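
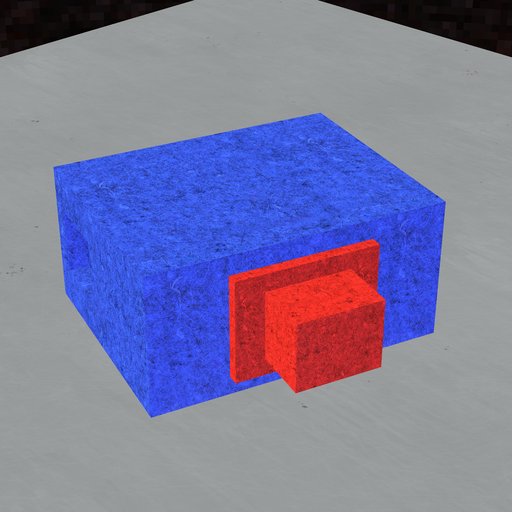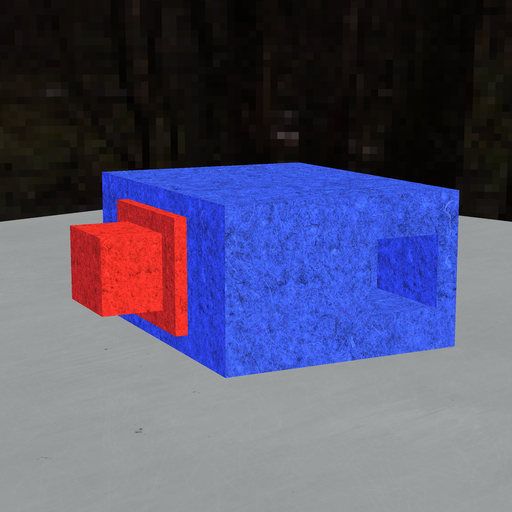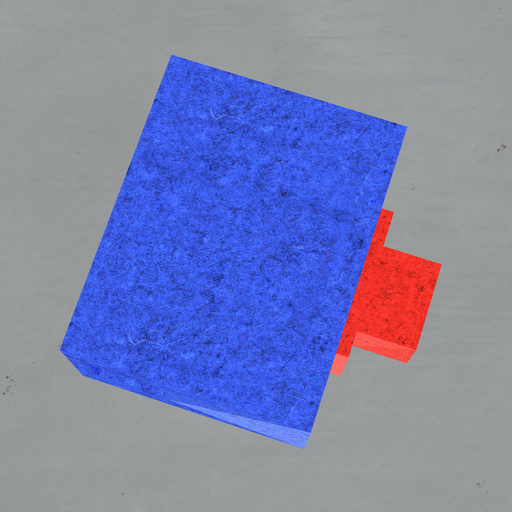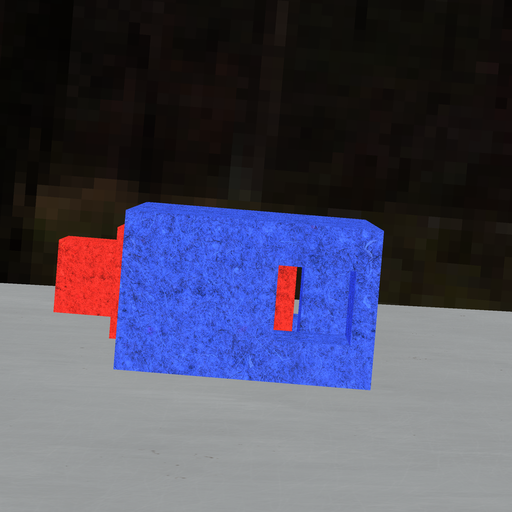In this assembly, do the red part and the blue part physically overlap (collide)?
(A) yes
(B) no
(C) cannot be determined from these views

(B) no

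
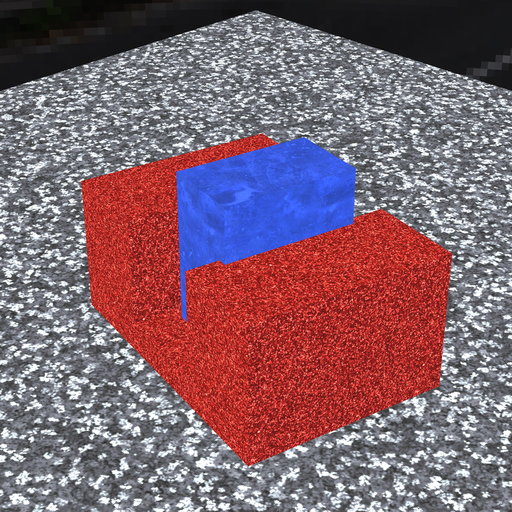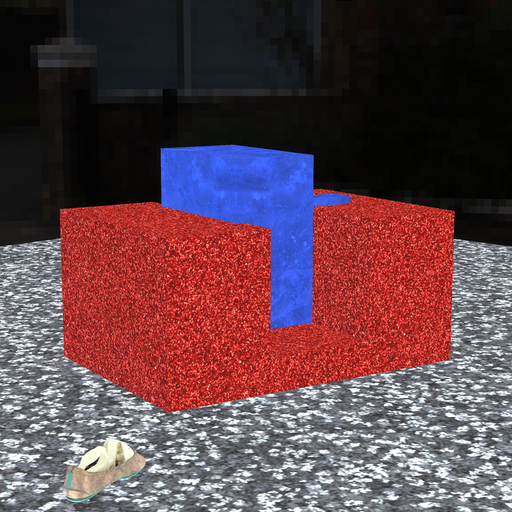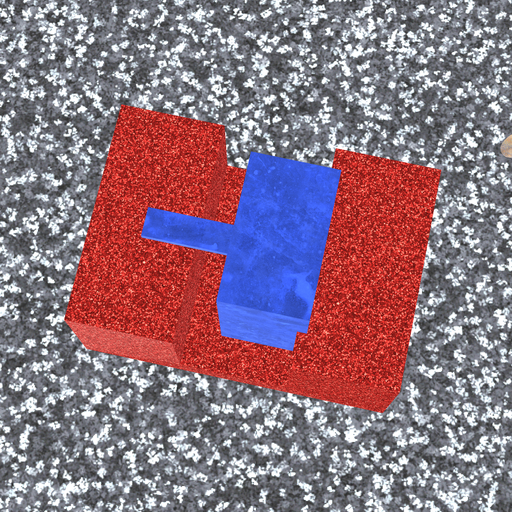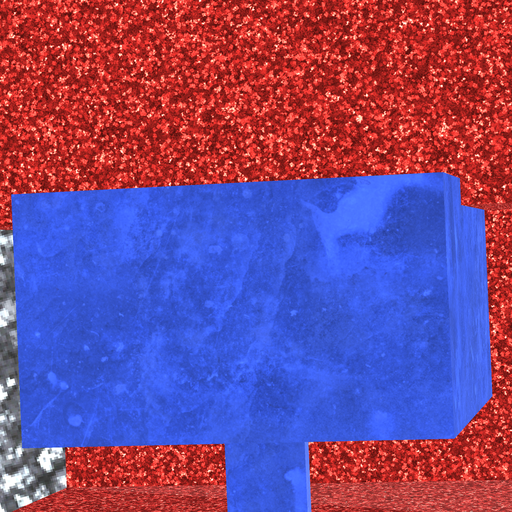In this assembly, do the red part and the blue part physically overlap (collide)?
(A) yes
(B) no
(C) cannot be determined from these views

(A) yes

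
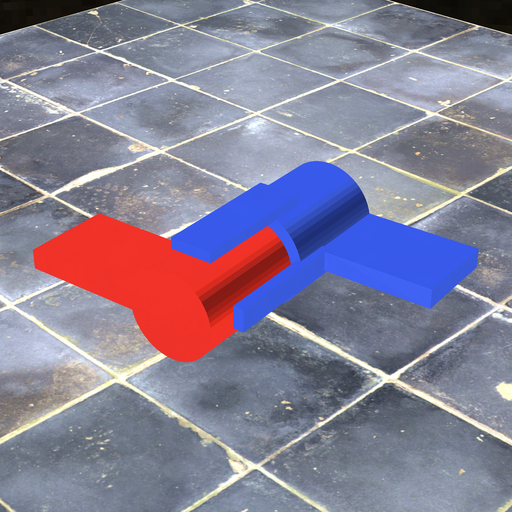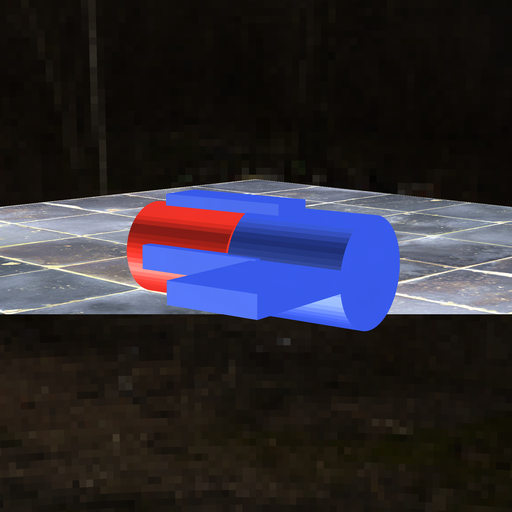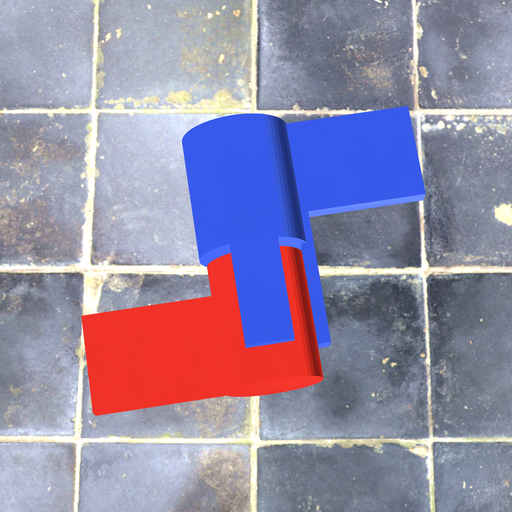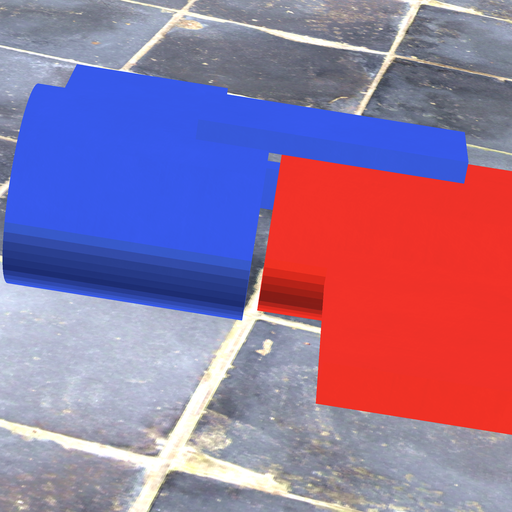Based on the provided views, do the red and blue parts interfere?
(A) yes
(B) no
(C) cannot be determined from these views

(B) no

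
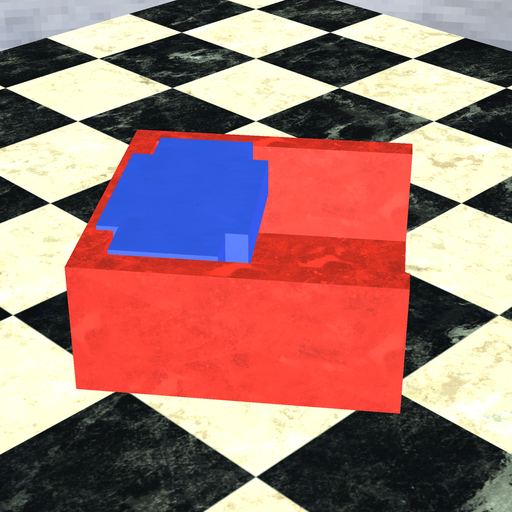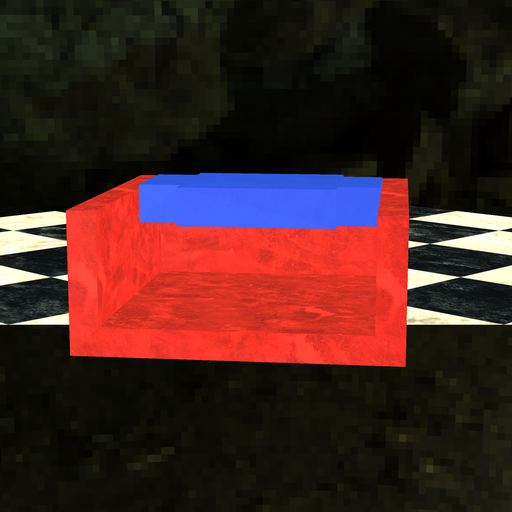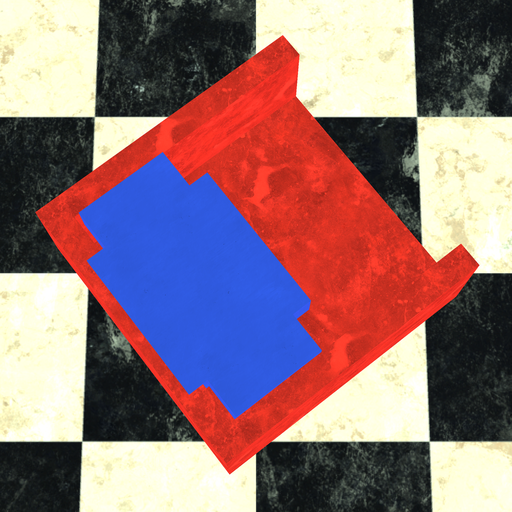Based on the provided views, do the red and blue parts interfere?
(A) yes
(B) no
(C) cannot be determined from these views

(A) yes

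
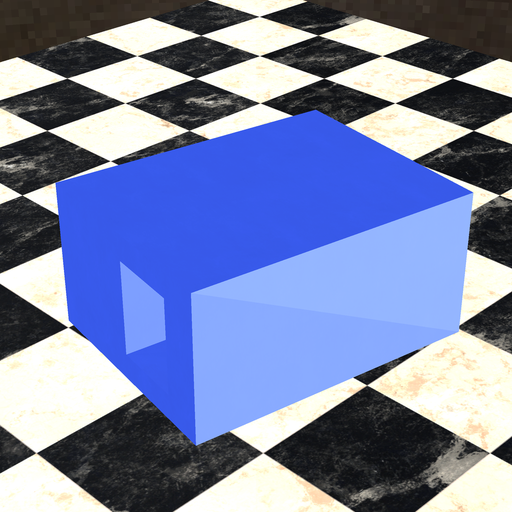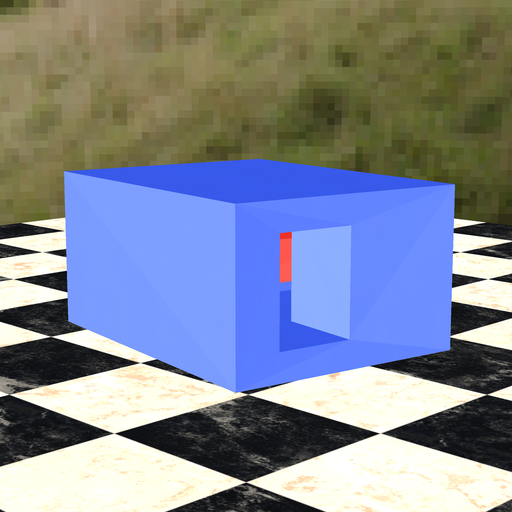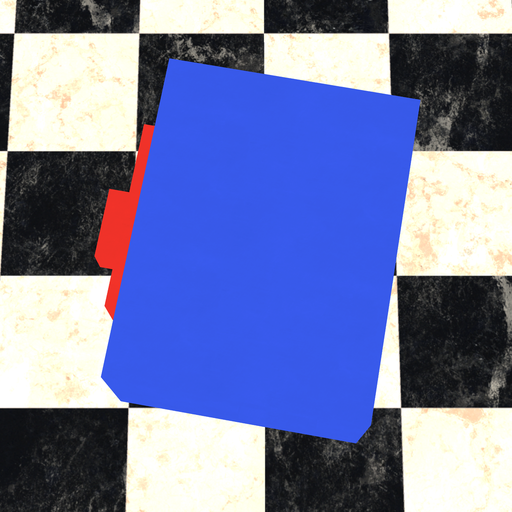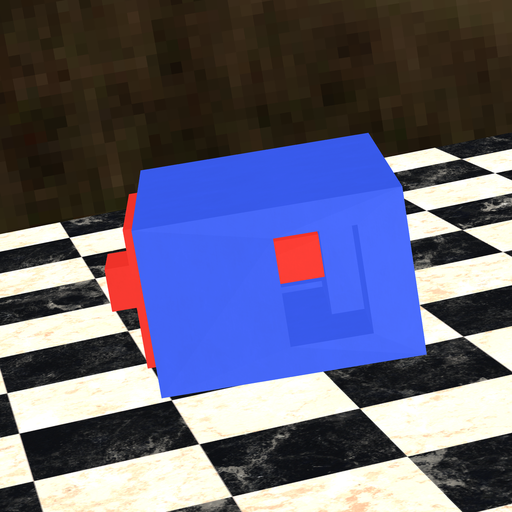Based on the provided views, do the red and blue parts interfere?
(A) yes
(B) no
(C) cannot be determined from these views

(A) yes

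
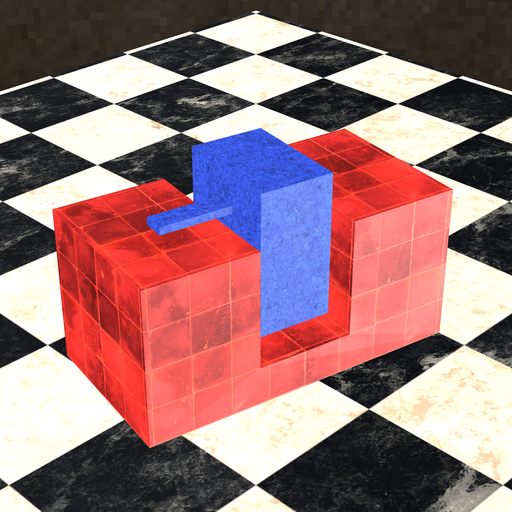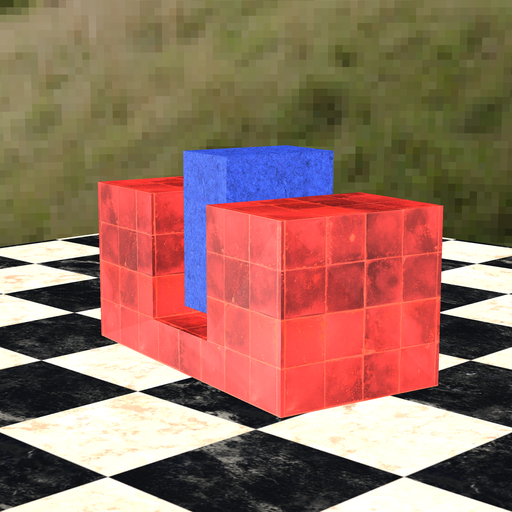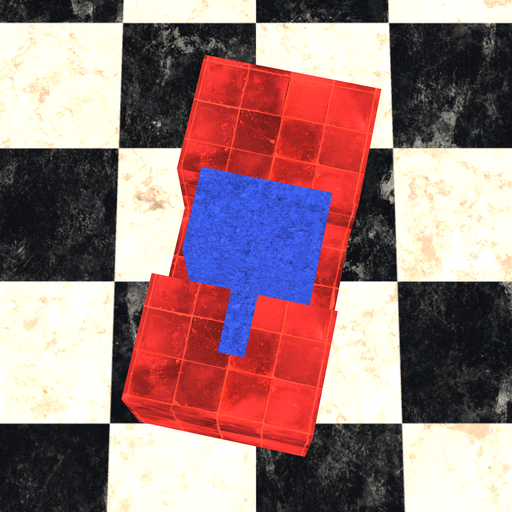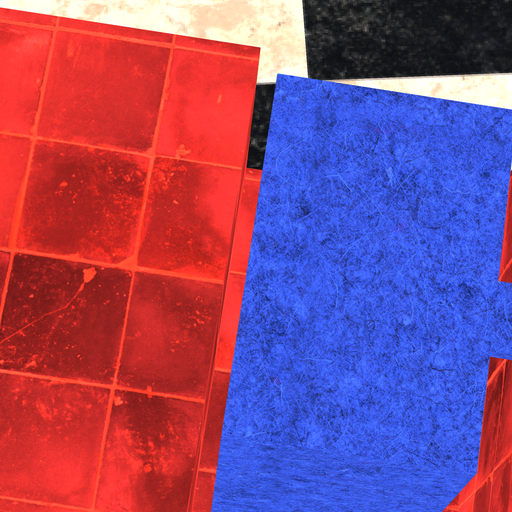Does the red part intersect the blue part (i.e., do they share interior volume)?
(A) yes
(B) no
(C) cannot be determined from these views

(B) no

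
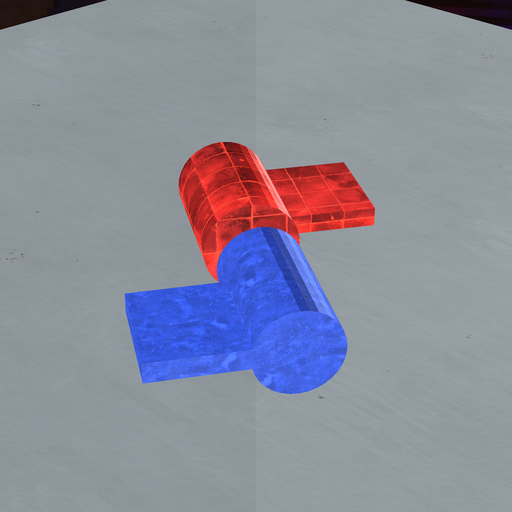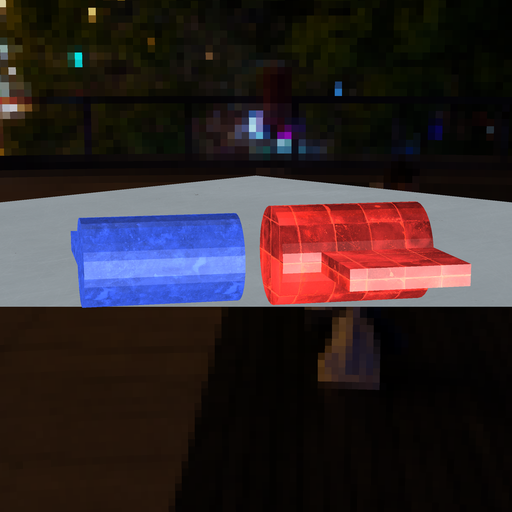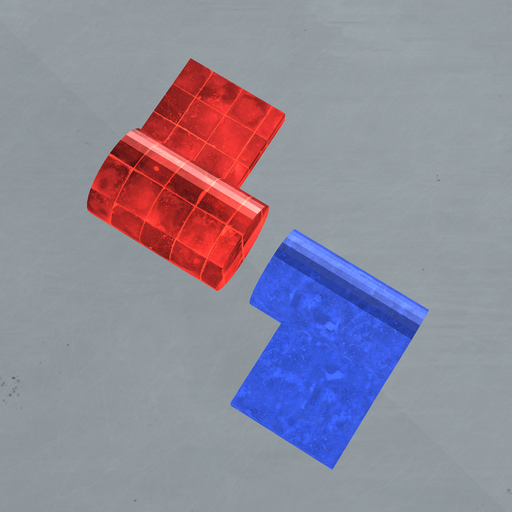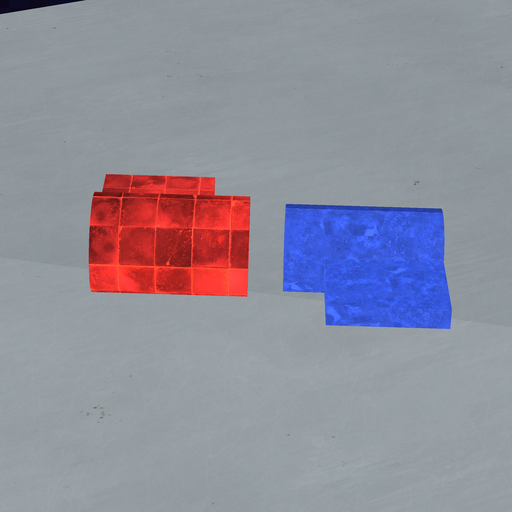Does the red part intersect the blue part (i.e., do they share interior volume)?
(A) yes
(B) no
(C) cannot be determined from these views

(B) no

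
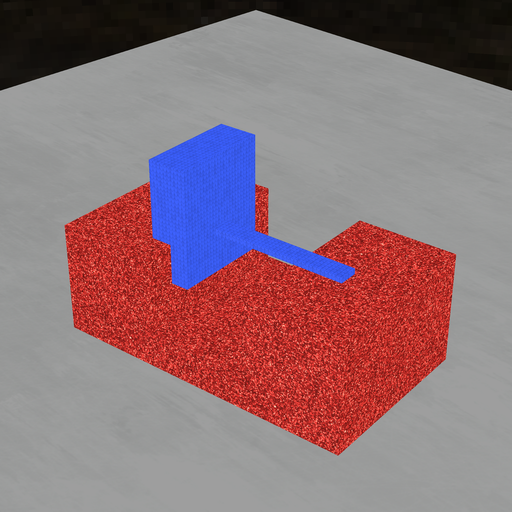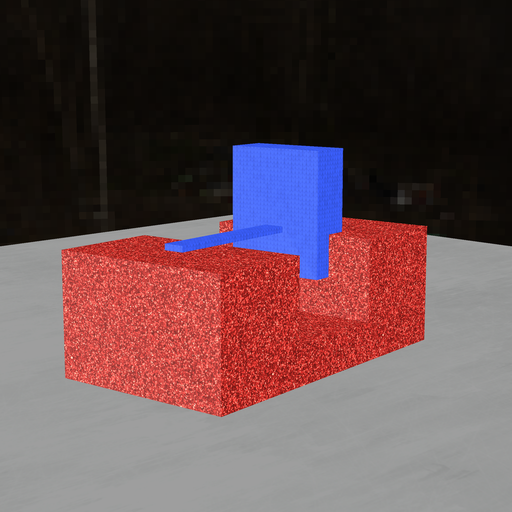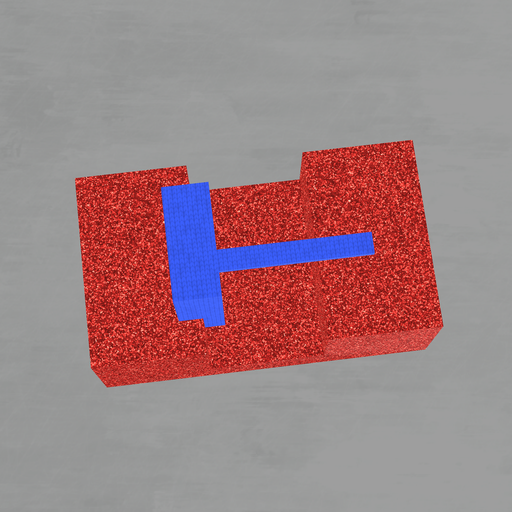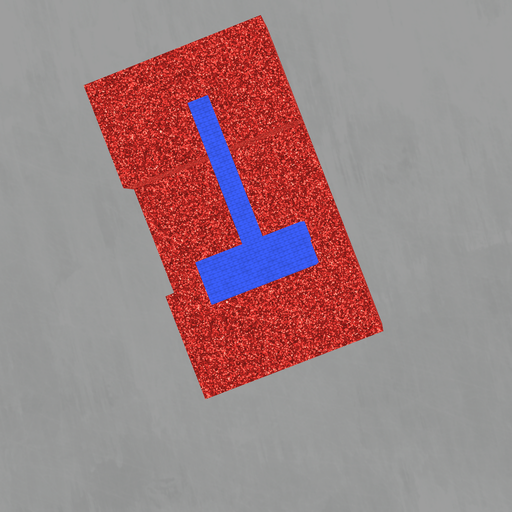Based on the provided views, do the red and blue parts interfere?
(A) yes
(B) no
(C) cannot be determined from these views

(A) yes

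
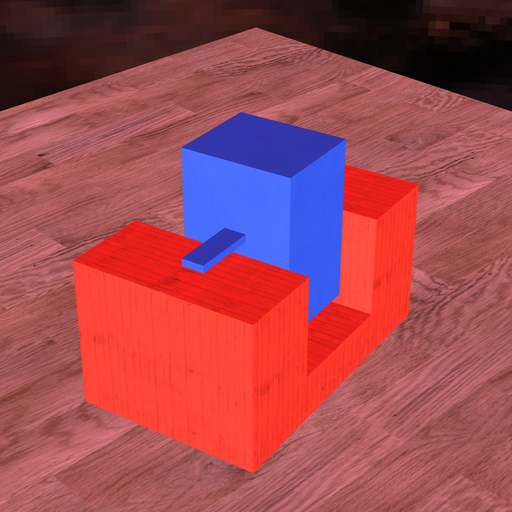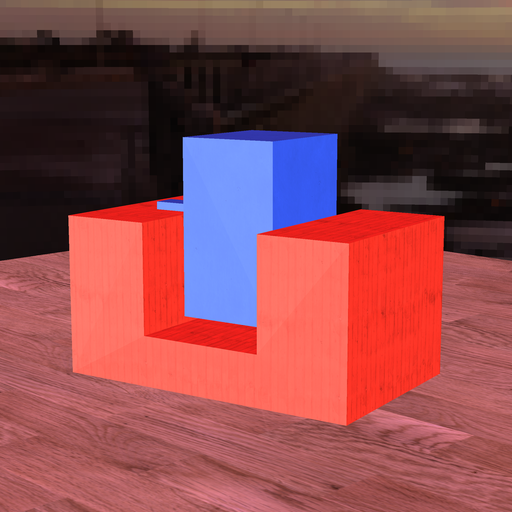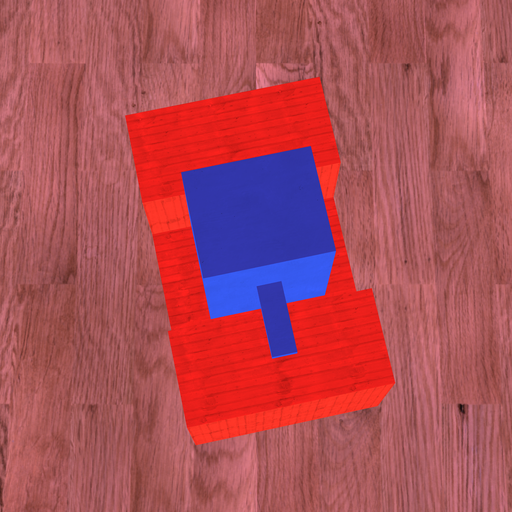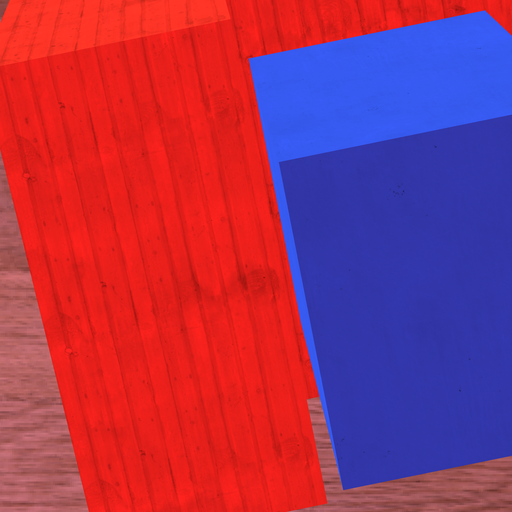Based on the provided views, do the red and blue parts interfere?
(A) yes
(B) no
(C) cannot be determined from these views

(B) no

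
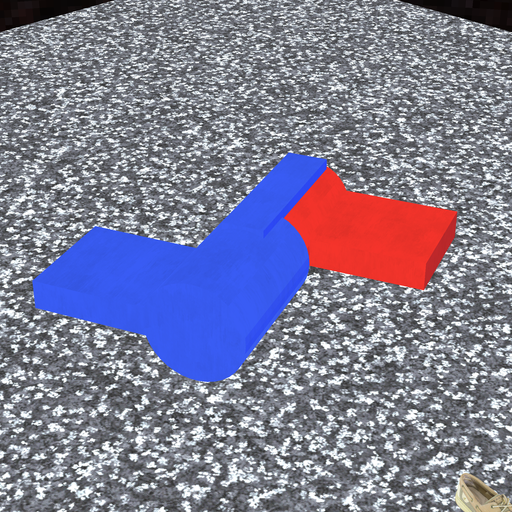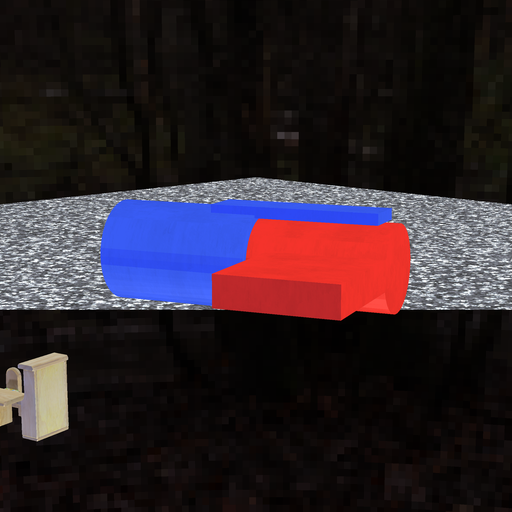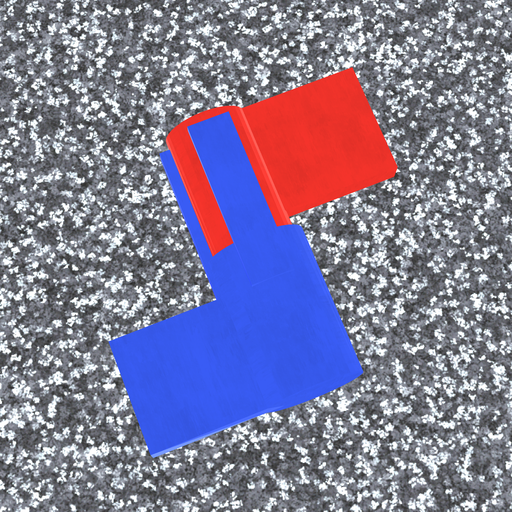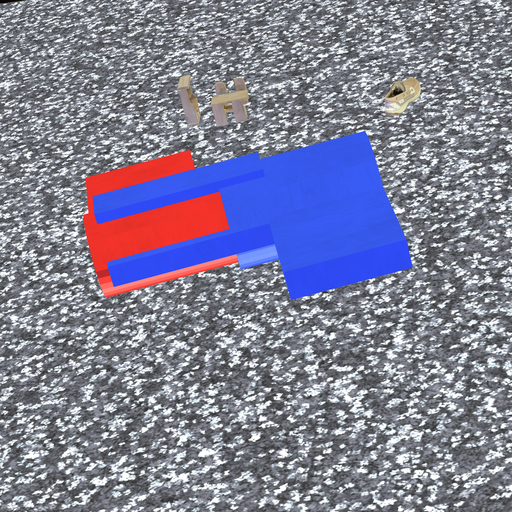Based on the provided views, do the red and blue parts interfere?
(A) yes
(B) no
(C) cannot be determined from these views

(A) yes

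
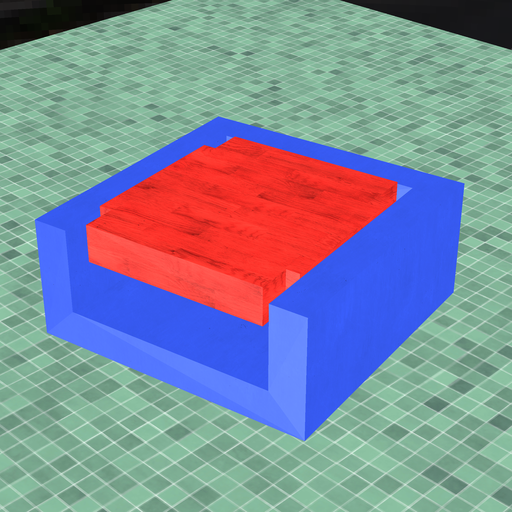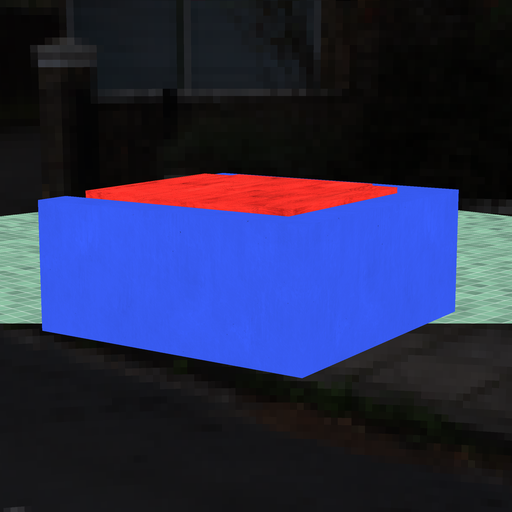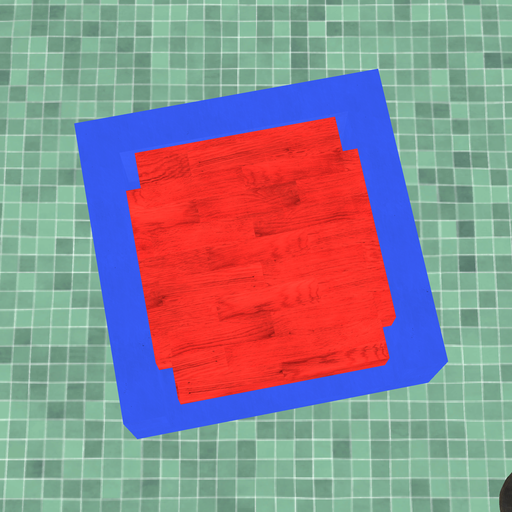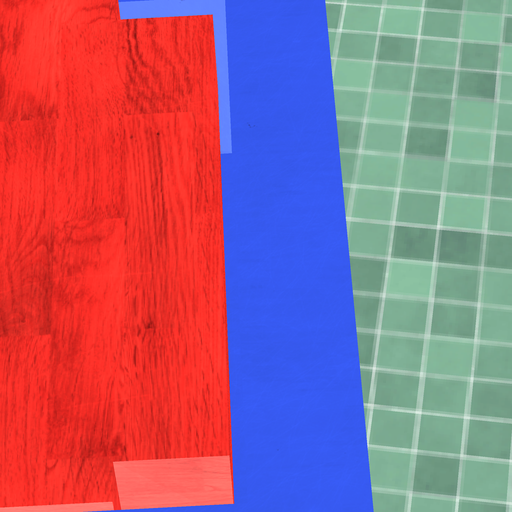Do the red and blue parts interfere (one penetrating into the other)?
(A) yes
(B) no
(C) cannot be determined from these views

(B) no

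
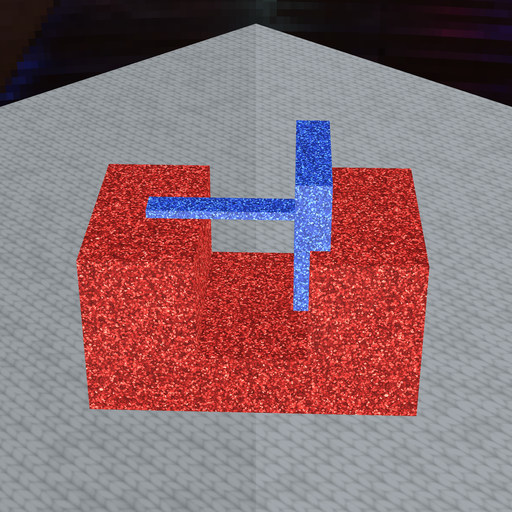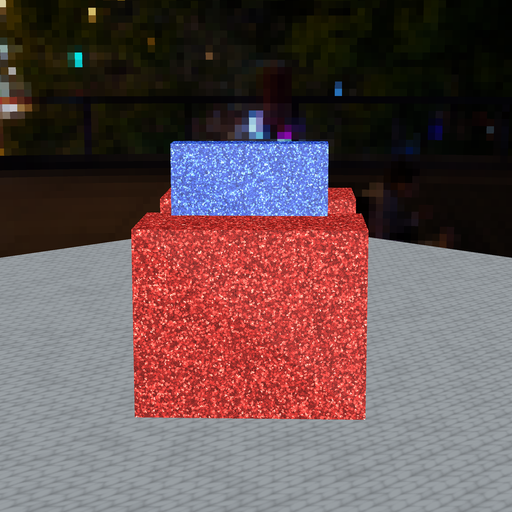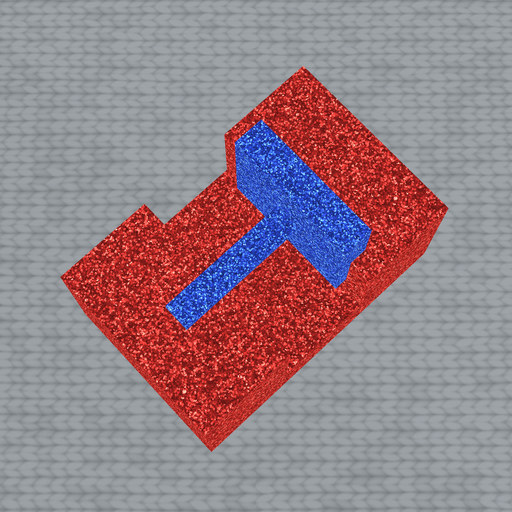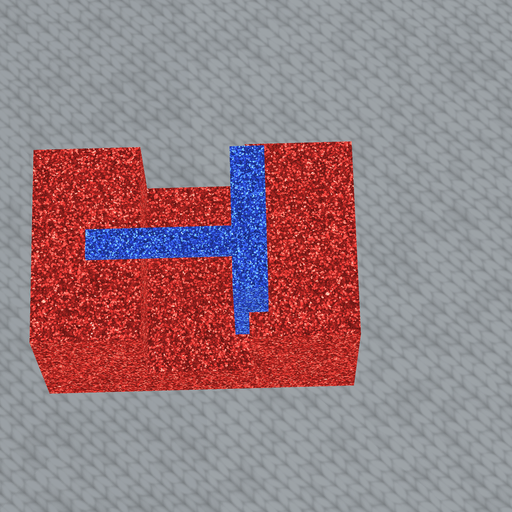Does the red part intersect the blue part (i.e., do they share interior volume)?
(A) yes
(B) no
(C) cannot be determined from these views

(A) yes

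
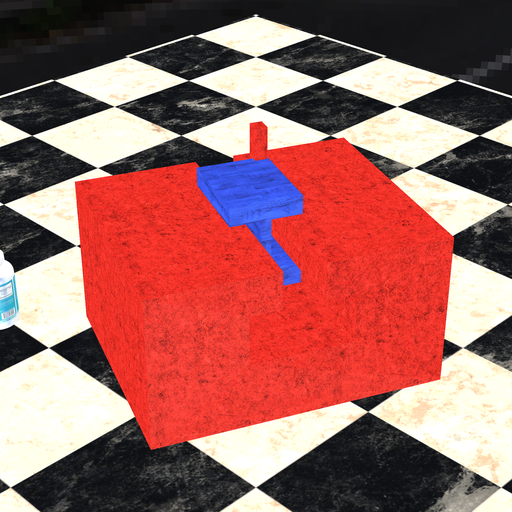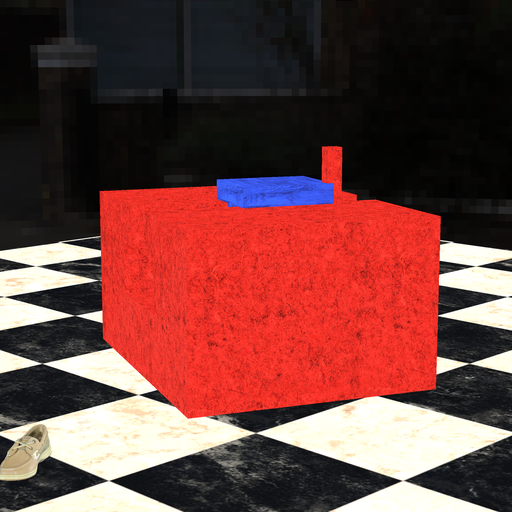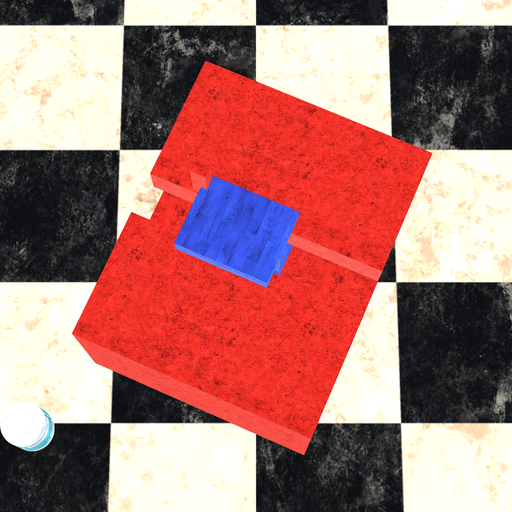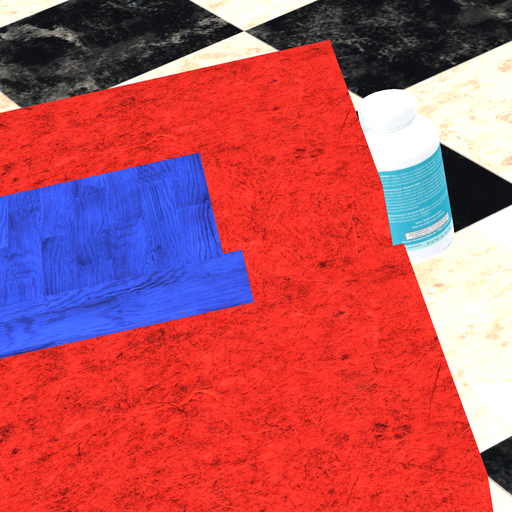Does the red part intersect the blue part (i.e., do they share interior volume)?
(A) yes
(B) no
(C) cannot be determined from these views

(A) yes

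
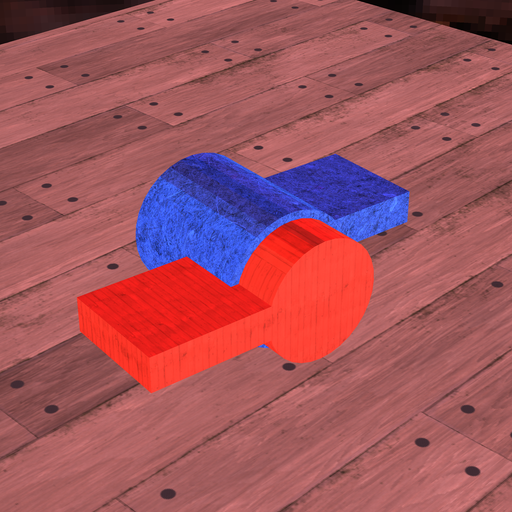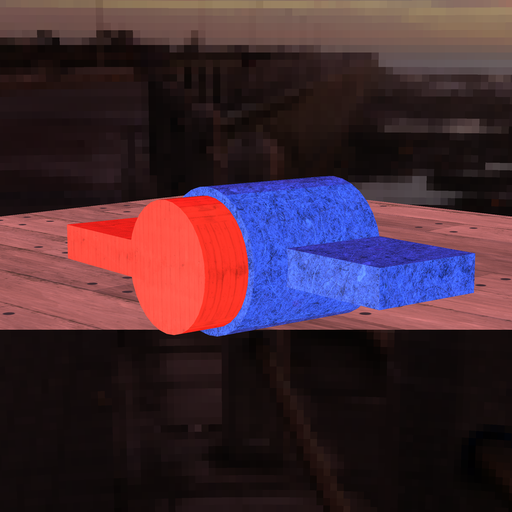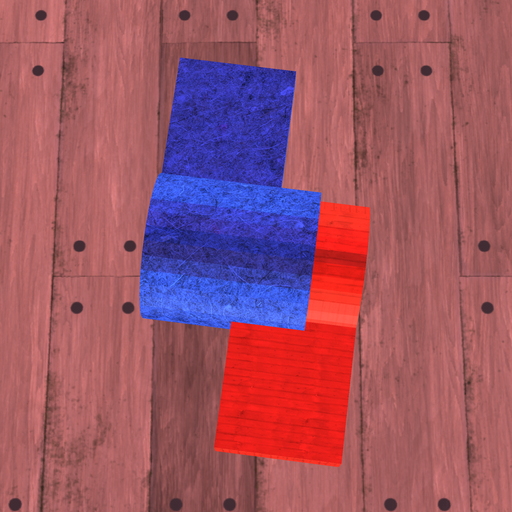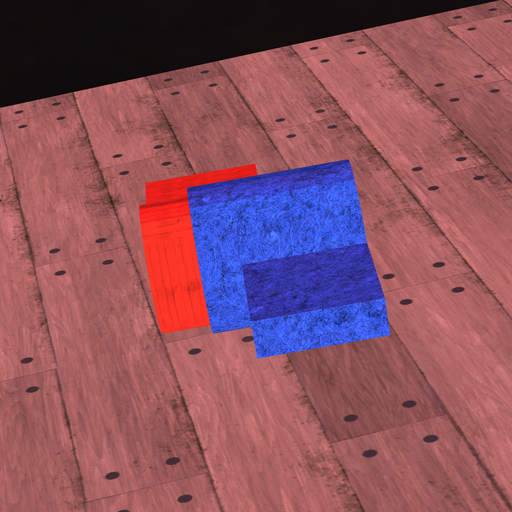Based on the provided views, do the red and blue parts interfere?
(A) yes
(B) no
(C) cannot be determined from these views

(A) yes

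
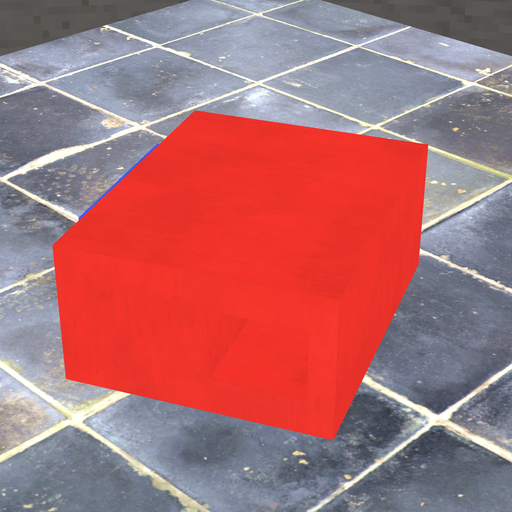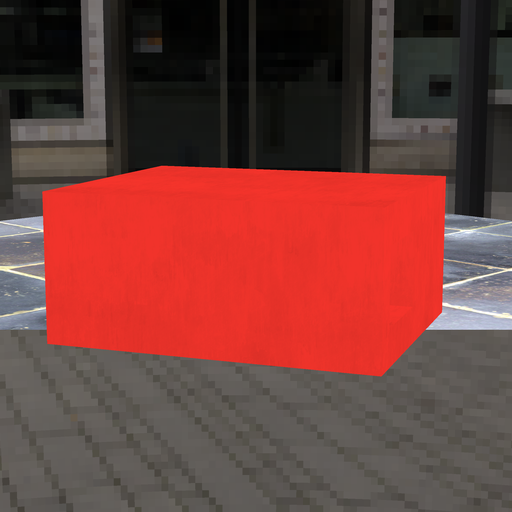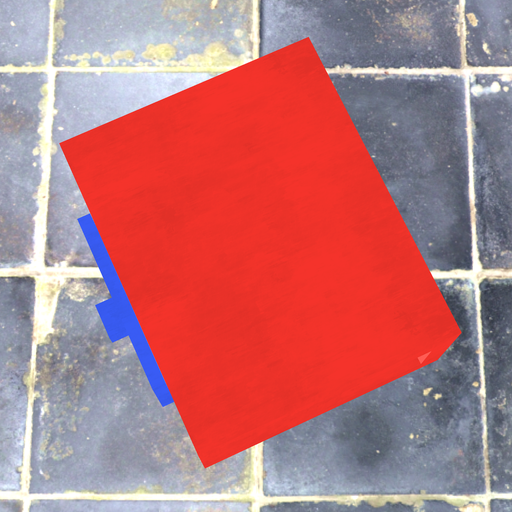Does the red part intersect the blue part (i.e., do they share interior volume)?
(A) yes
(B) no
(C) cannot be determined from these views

(C) cannot be determined from these views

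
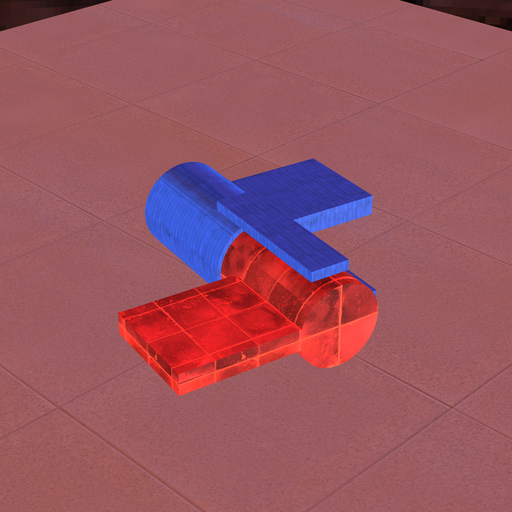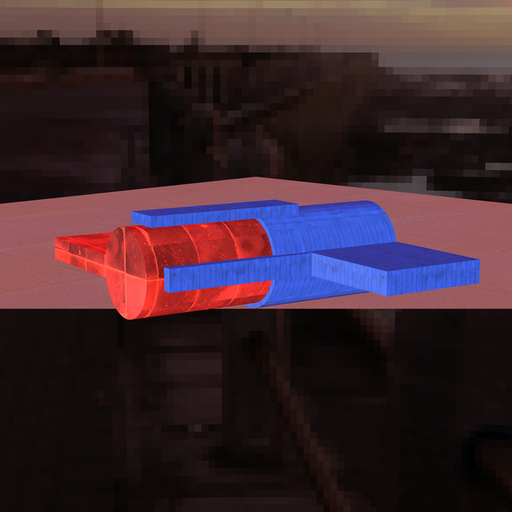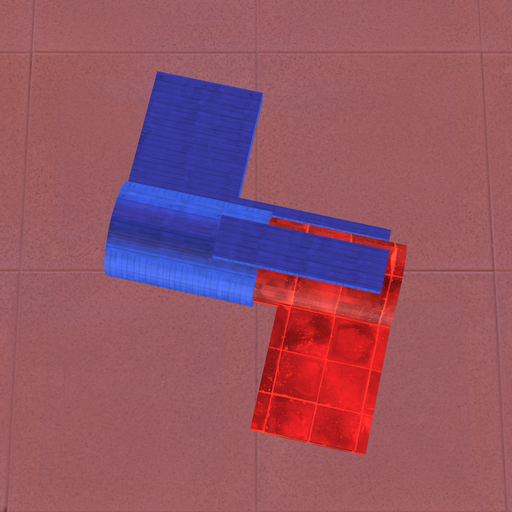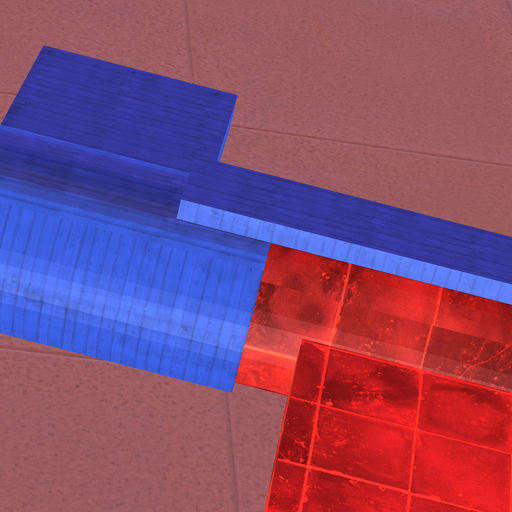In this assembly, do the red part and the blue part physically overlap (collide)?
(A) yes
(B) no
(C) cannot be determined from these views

(A) yes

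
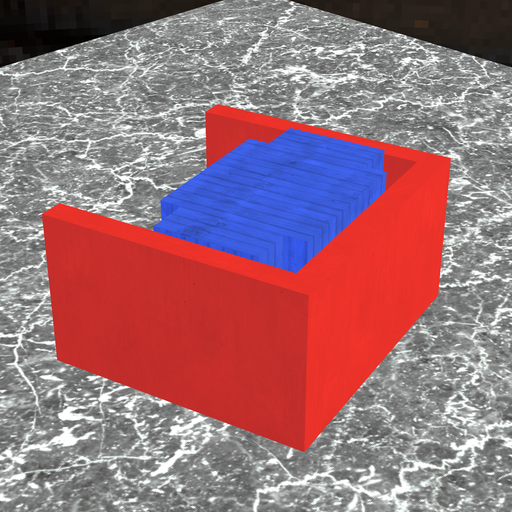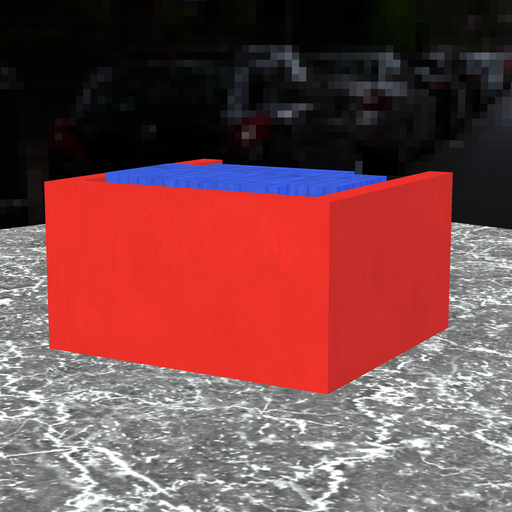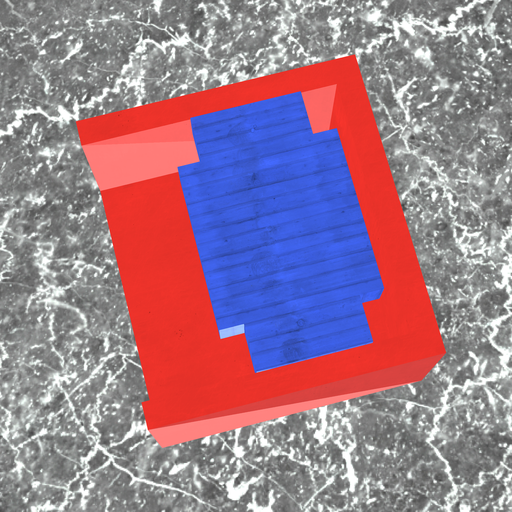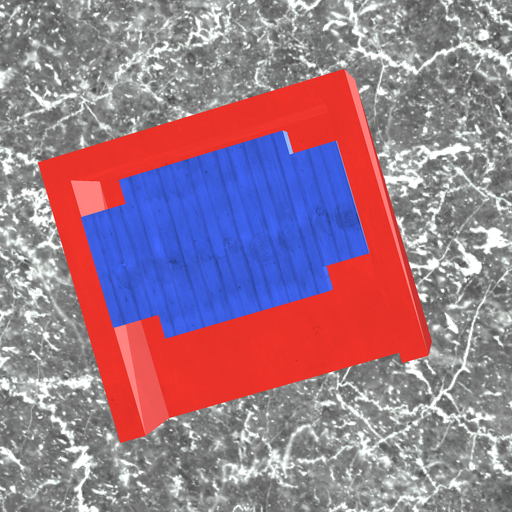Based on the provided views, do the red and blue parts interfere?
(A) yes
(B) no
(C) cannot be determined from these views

(B) no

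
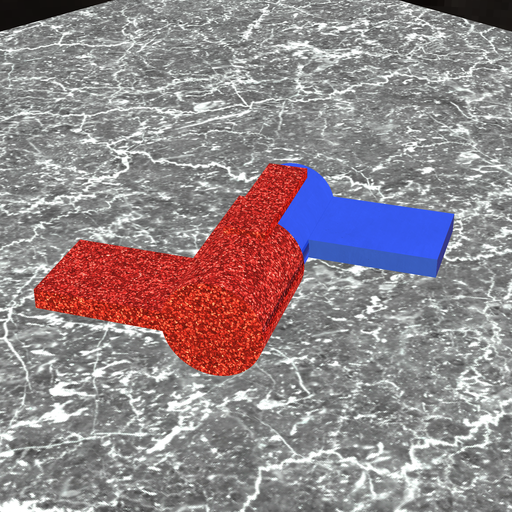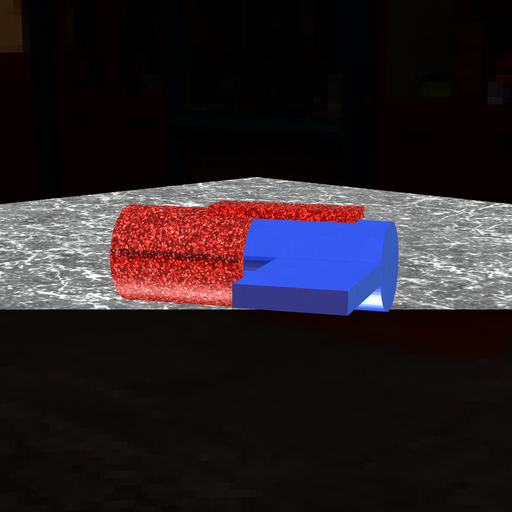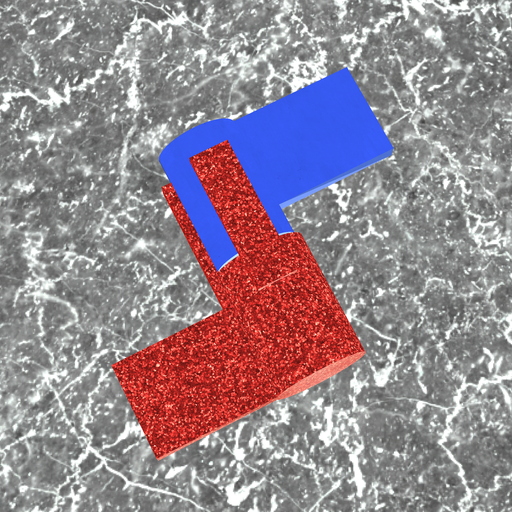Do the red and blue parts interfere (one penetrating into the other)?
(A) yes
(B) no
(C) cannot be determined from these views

(B) no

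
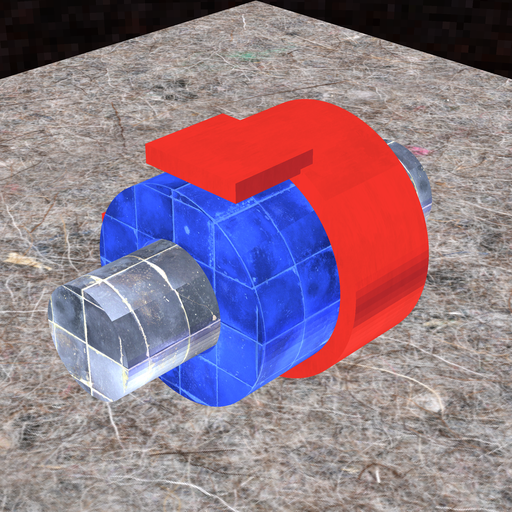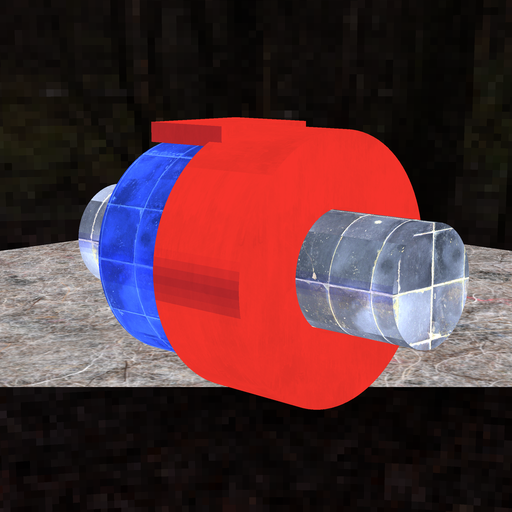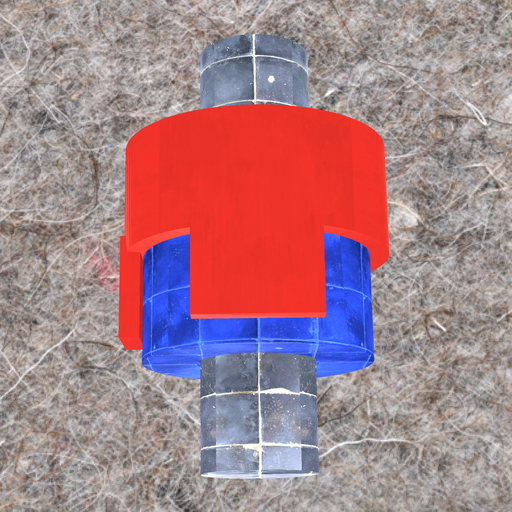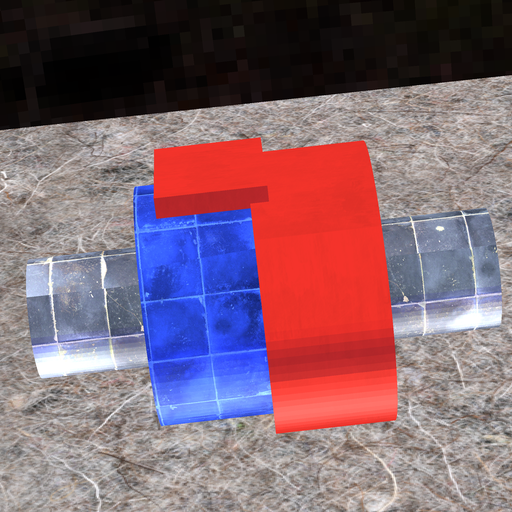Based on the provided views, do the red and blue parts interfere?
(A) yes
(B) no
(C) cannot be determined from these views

(A) yes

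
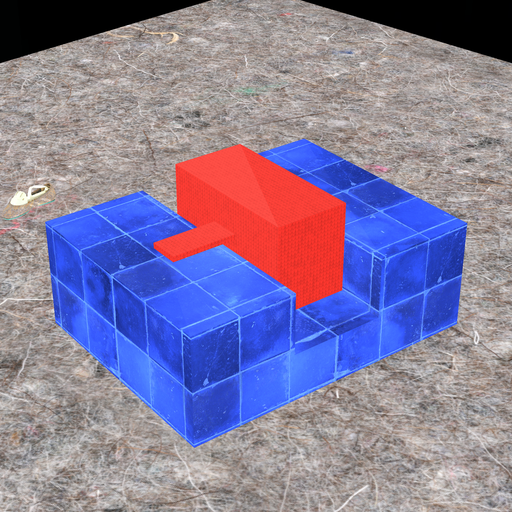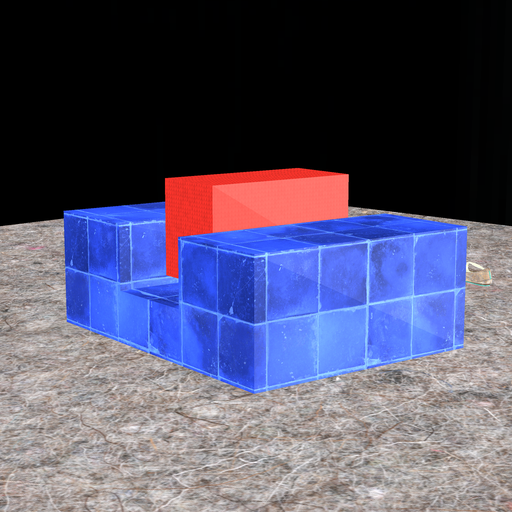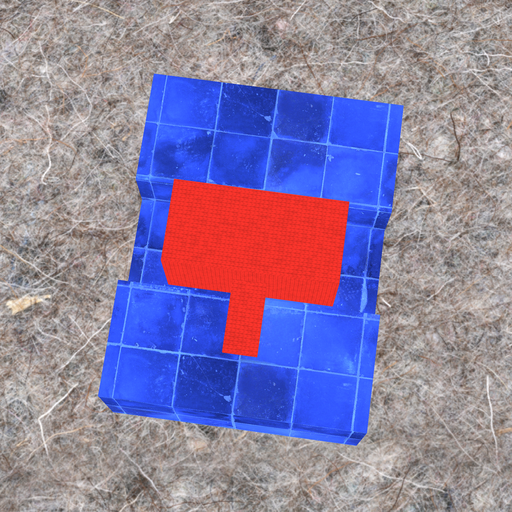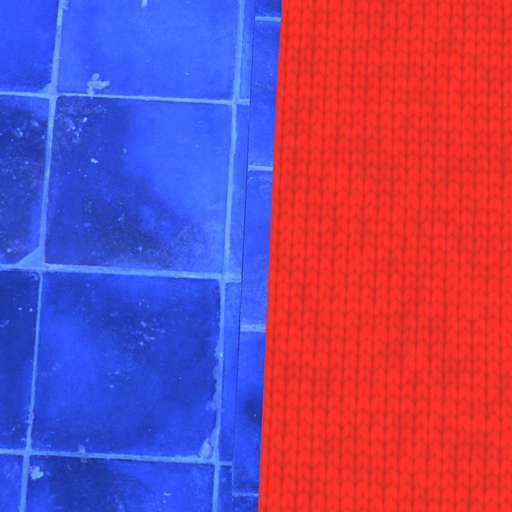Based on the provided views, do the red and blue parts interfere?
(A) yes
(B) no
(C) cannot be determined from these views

(B) no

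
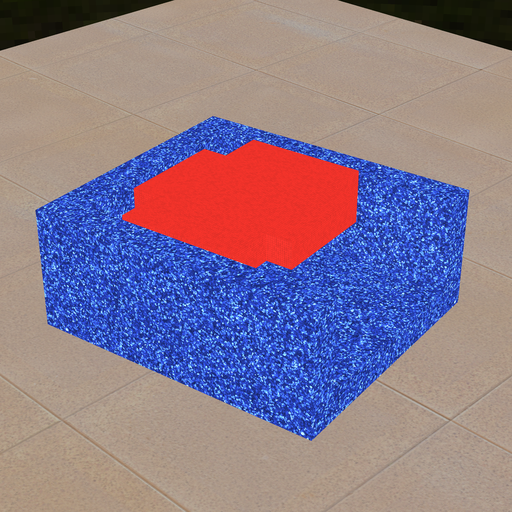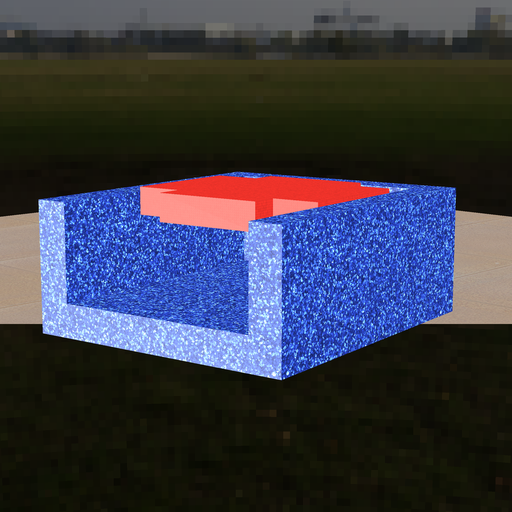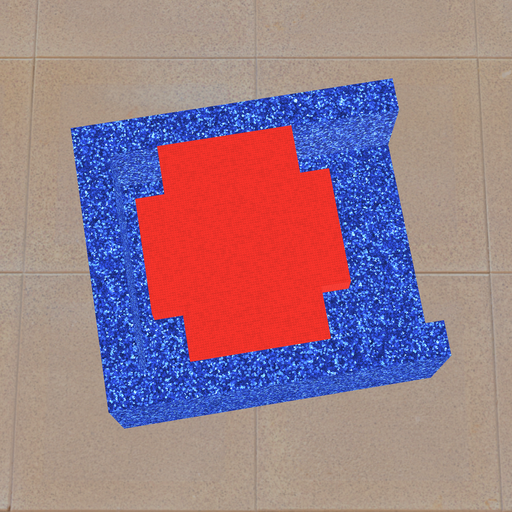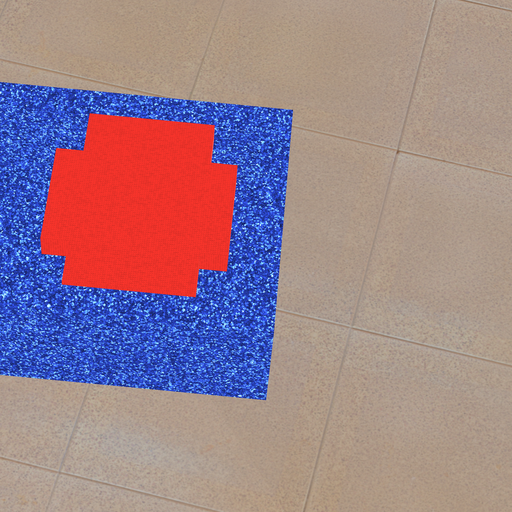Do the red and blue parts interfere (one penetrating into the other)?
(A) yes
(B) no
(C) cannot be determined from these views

(B) no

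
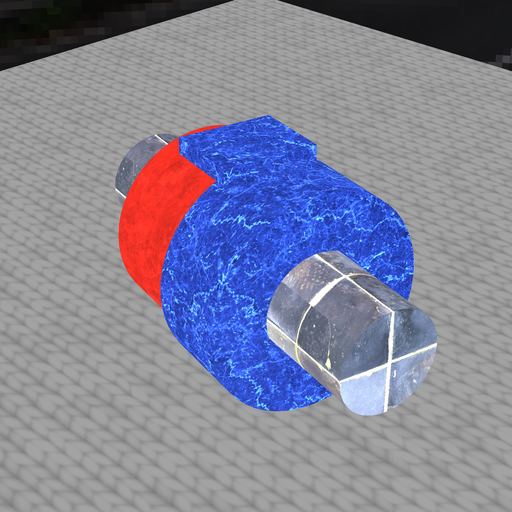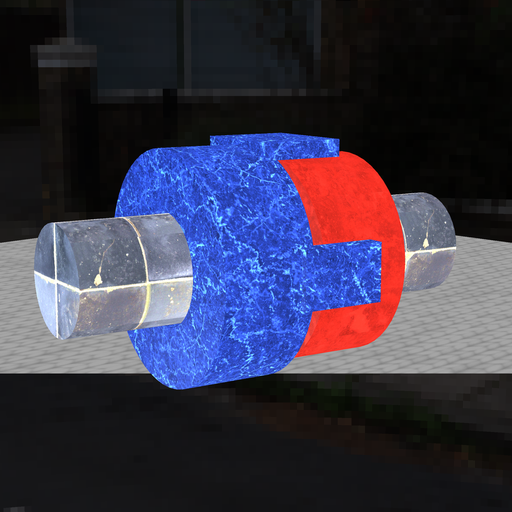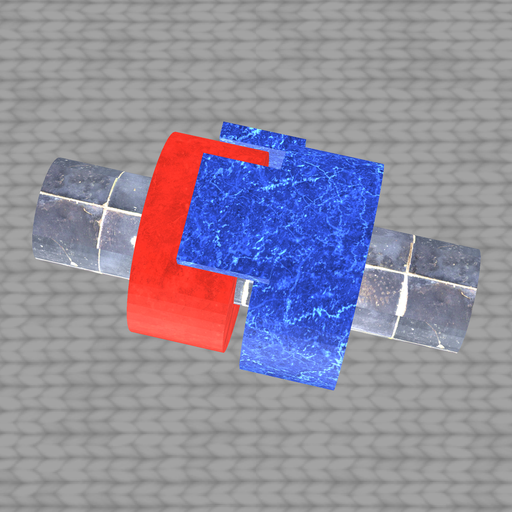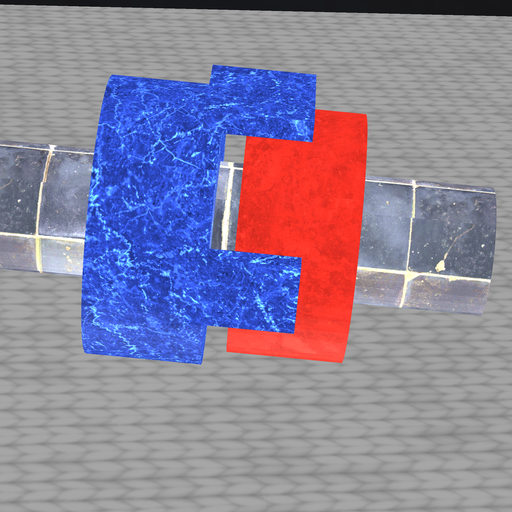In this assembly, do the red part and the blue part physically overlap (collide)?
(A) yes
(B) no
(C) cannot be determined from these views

(B) no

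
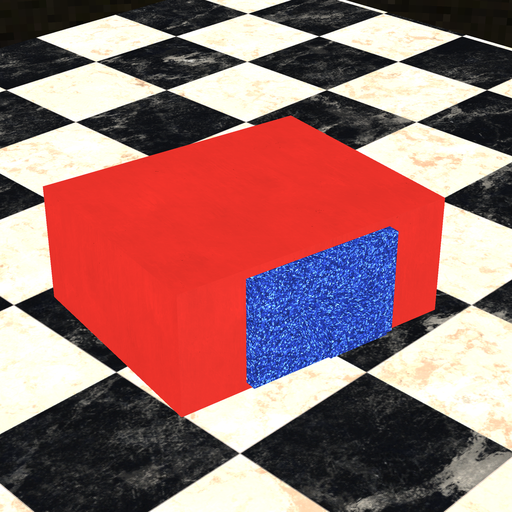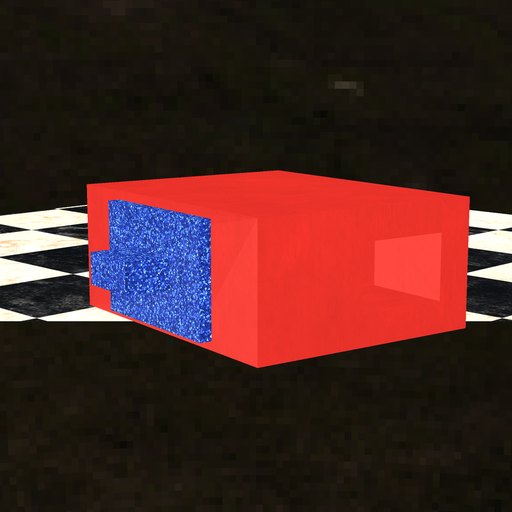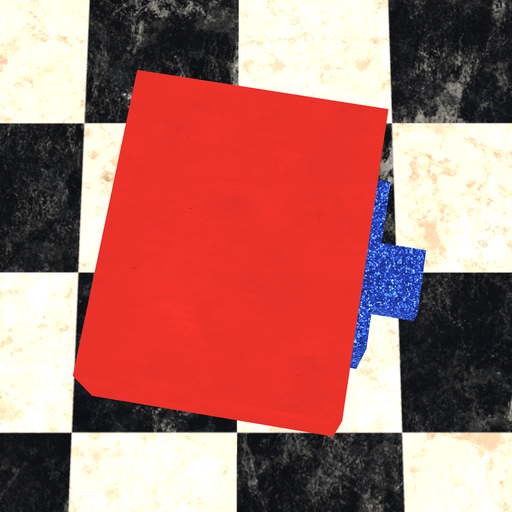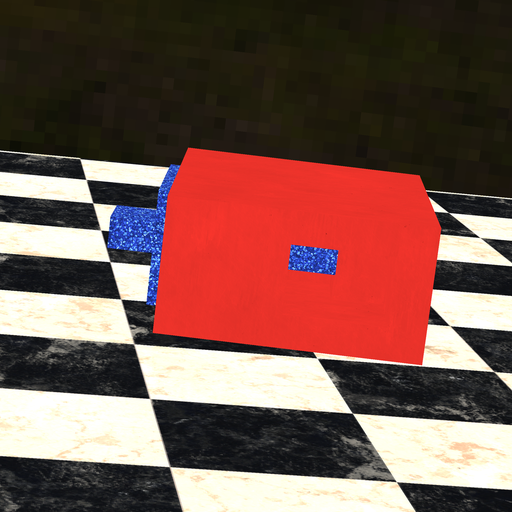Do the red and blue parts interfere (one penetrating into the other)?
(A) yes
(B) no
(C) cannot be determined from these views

(A) yes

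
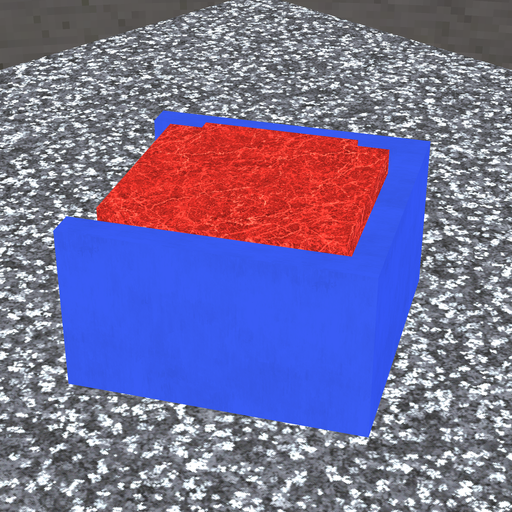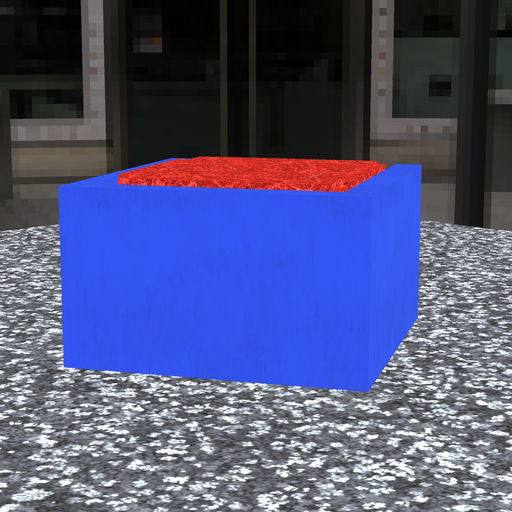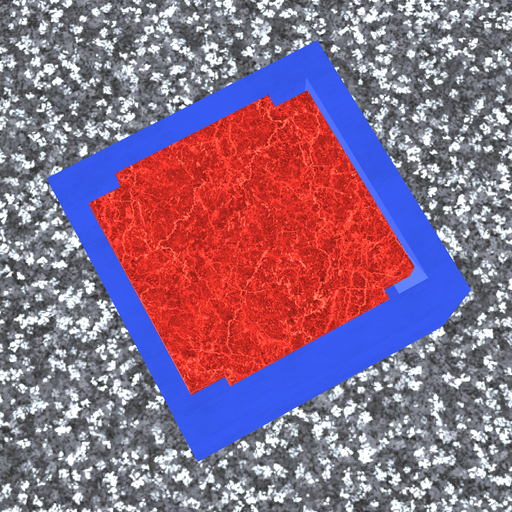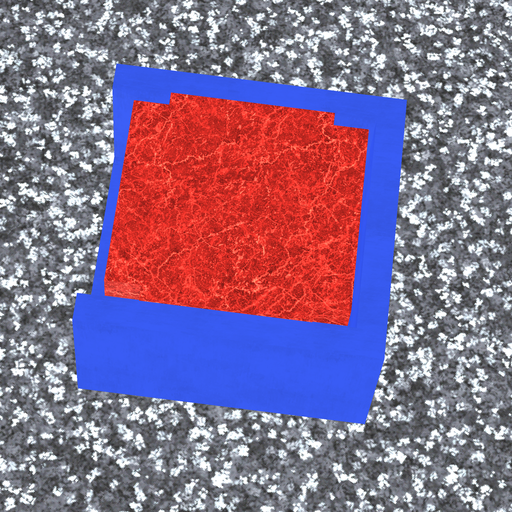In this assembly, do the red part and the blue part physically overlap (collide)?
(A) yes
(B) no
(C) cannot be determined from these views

(B) no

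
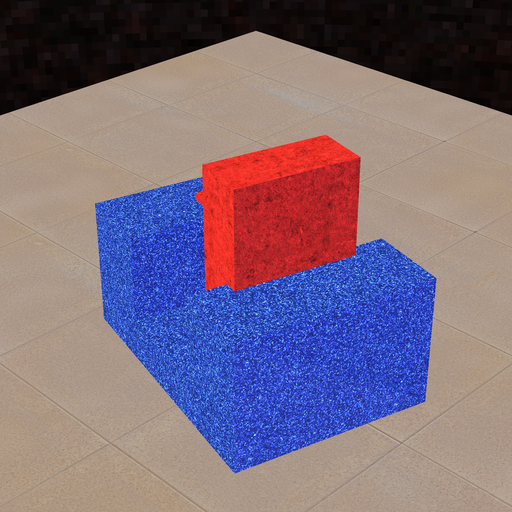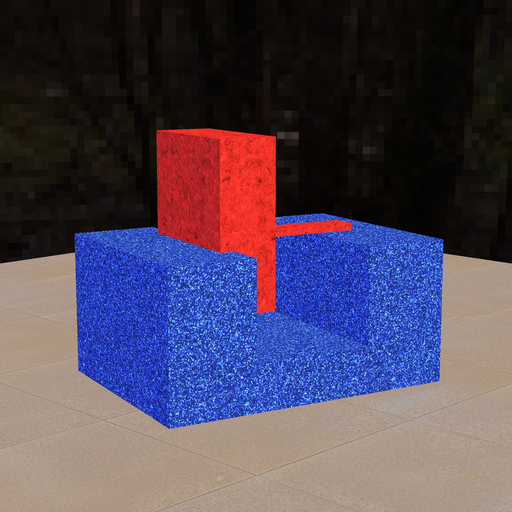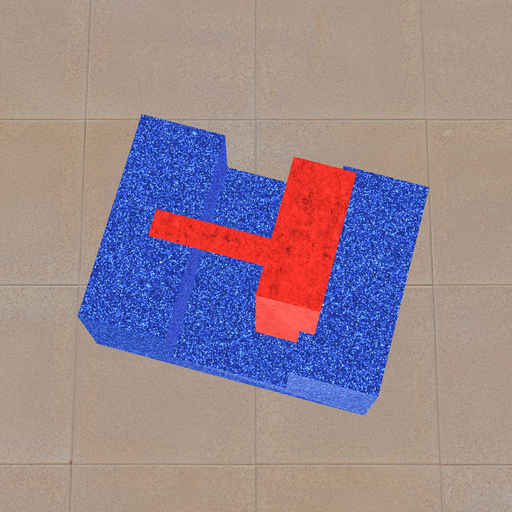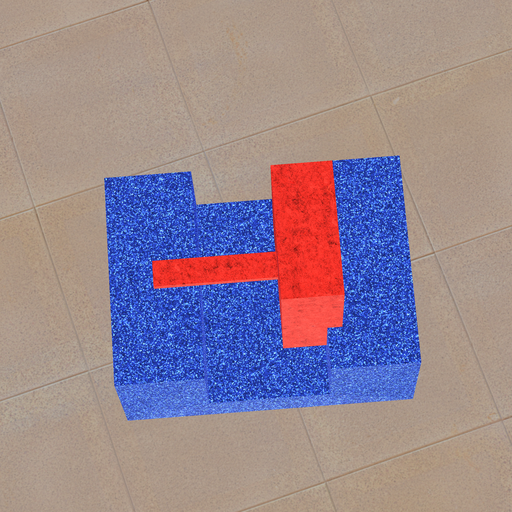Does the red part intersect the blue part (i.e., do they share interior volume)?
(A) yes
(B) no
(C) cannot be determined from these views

(A) yes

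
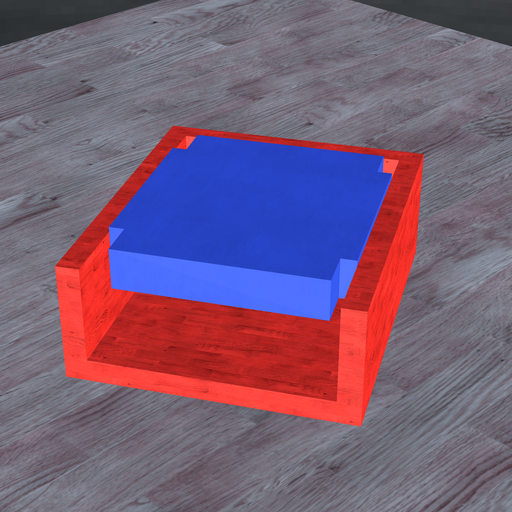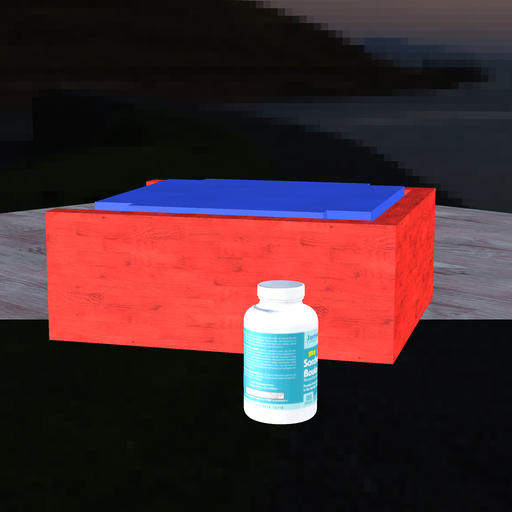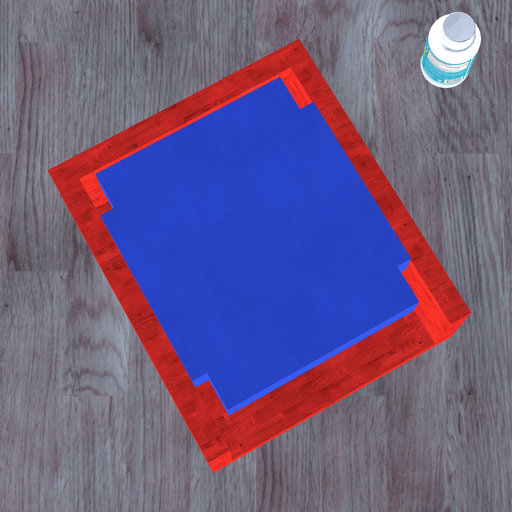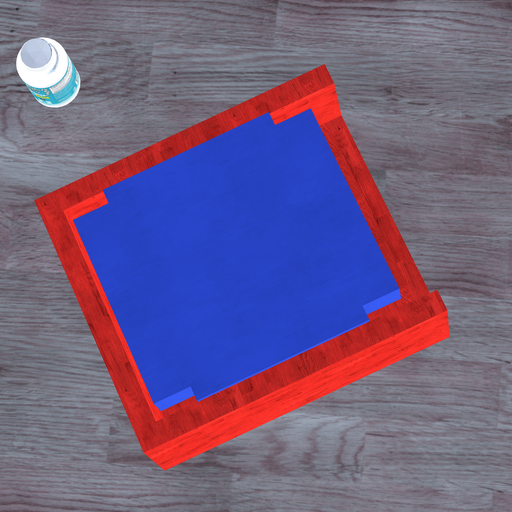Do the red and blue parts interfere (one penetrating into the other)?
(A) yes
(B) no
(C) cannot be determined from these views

(B) no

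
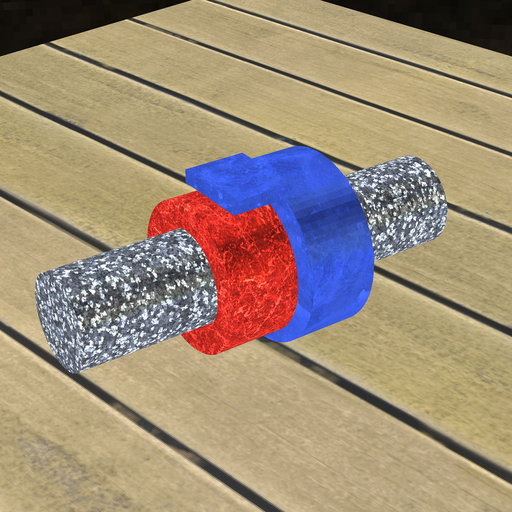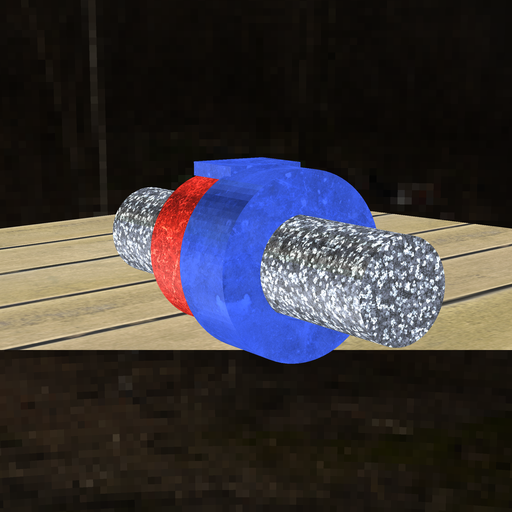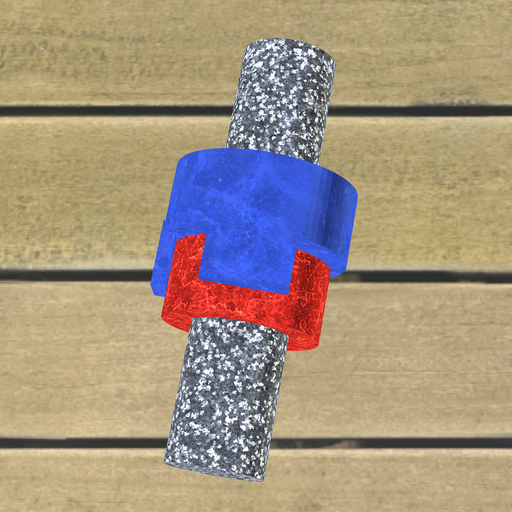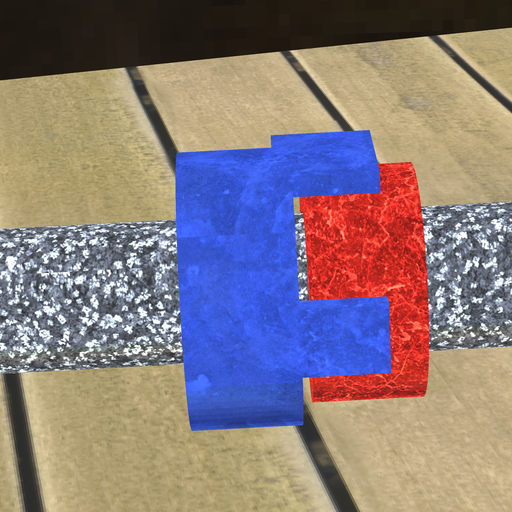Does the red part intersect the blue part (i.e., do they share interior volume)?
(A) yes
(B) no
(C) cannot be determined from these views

(B) no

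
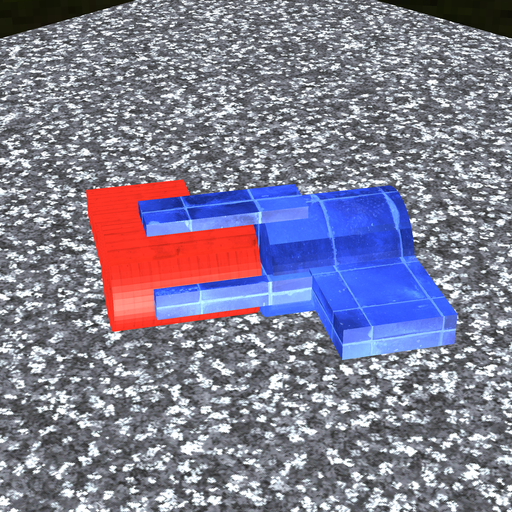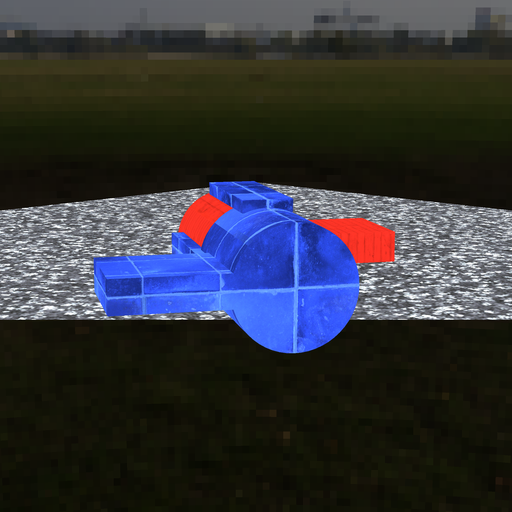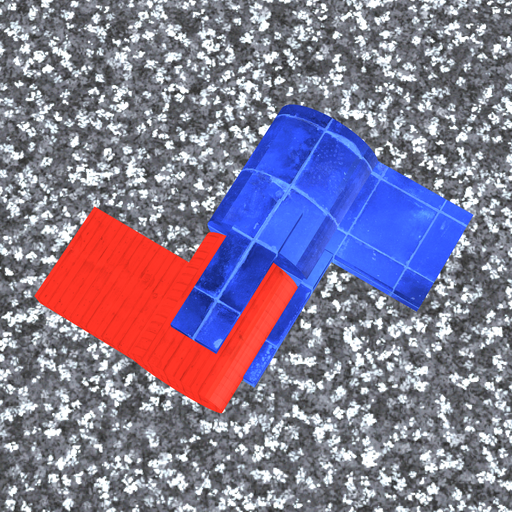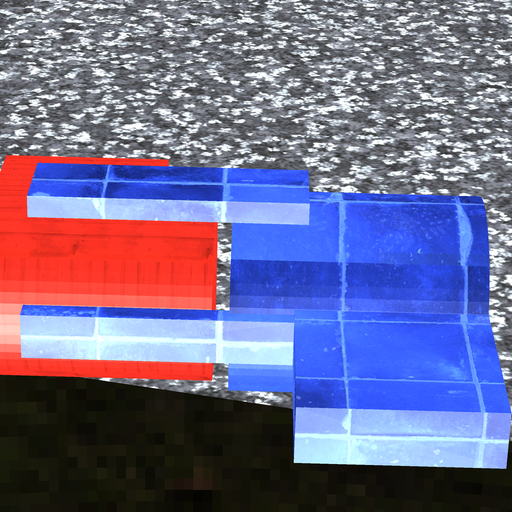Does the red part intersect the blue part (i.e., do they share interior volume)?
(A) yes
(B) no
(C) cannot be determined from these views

(B) no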